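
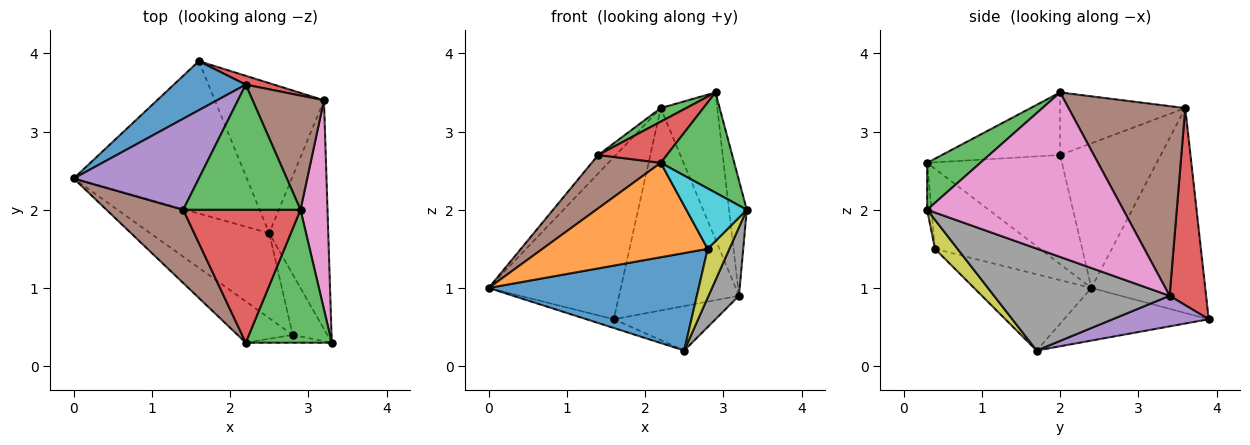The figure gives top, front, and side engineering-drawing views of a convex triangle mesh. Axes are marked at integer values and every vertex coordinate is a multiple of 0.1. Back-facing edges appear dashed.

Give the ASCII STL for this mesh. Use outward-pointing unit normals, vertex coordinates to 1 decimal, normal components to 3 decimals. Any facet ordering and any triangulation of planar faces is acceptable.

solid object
 facet normal -0.636 0.738 0.223
  outer loop
   vertex 2.2 3.6 3.3
   vertex 1.6 3.9 0.6
   vertex 0.0 2.4 1.0
  endloop
 endfacet
 facet normal -0.290 0.055 -0.955
  outer loop
   vertex 2.5 1.7 0.2
   vertex 0.0 2.4 1.0
   vertex 1.6 3.9 0.6
  endloop
 endfacet
 facet normal 0.399 -0.552 0.732
  outer loop
   vertex 2.2 0.3 2.6
   vertex 3.3 0.3 2.0
   vertex 2.9 2.0 3.5
  endloop
 endfacet
 facet normal 0.291 0.956 0.042
  outer loop
   vertex 3.2 3.4 0.9
   vertex 1.6 3.9 0.6
   vertex 2.2 3.6 3.3
  endloop
 endfacet
 facet normal 0.259 0.274 -0.926
  outer loop
   vertex 3.2 3.4 0.9
   vertex 2.5 1.7 0.2
   vertex 1.6 3.9 0.6
  endloop
 endfacet
 facet normal 0.852 0.413 0.321
  outer loop
   vertex 3.2 3.4 0.9
   vertex 2.2 3.6 3.3
   vertex 2.9 2.0 3.5
  endloop
 endfacet
 facet normal 0.983 0.089 0.161
  outer loop
   vertex 3.2 3.4 0.9
   vertex 2.9 2.0 3.5
   vertex 3.3 0.3 2.0
  endloop
 endfacet
 facet normal 0.856 -0.148 -0.496
  outer loop
   vertex 3.2 3.4 0.9
   vertex 3.3 0.3 2.0
   vertex 2.5 1.7 0.2
  endloop
 endfacet
 facet normal 0.547 -0.526 -0.652
  outer loop
   vertex 2.8 0.4 1.5
   vertex 2.5 1.7 0.2
   vertex 3.3 0.3 2.0
  endloop
 endfacet
 facet normal -0.070 -0.989 -0.128
  outer loop
   vertex 2.8 0.4 1.5
   vertex 3.3 0.3 2.0
   vertex 2.2 0.3 2.6
  endloop
 endfacet
 facet normal -0.388 -0.695 -0.605
  outer loop
   vertex 2.8 0.4 1.5
   vertex 0.0 2.4 1.0
   vertex 2.5 1.7 0.2
  endloop
 endfacet
 facet normal -0.503 -0.791 -0.347
  outer loop
   vertex 2.8 0.4 1.5
   vertex 2.2 0.3 2.6
   vertex 0.0 2.4 1.0
  endloop
 endfacet
 facet normal -0.468 -0.095 0.878
  outer loop
   vertex 1.4 2.0 2.7
   vertex 2.9 2.0 3.5
   vertex 2.2 3.6 3.3
  endloop
 endfacet
 facet normal -0.454 -0.264 0.851
  outer loop
   vertex 1.4 2.0 2.7
   vertex 2.2 0.3 2.6
   vertex 2.9 2.0 3.5
  endloop
 endfacet
 facet normal -0.750 0.132 0.648
  outer loop
   vertex 1.4 2.0 2.7
   vertex 2.2 3.6 3.3
   vertex 0.0 2.4 1.0
  endloop
 endfacet
 facet normal -0.755 -0.386 0.531
  outer loop
   vertex 1.4 2.0 2.7
   vertex 0.0 2.4 1.0
   vertex 2.2 0.3 2.6
  endloop
 endfacet
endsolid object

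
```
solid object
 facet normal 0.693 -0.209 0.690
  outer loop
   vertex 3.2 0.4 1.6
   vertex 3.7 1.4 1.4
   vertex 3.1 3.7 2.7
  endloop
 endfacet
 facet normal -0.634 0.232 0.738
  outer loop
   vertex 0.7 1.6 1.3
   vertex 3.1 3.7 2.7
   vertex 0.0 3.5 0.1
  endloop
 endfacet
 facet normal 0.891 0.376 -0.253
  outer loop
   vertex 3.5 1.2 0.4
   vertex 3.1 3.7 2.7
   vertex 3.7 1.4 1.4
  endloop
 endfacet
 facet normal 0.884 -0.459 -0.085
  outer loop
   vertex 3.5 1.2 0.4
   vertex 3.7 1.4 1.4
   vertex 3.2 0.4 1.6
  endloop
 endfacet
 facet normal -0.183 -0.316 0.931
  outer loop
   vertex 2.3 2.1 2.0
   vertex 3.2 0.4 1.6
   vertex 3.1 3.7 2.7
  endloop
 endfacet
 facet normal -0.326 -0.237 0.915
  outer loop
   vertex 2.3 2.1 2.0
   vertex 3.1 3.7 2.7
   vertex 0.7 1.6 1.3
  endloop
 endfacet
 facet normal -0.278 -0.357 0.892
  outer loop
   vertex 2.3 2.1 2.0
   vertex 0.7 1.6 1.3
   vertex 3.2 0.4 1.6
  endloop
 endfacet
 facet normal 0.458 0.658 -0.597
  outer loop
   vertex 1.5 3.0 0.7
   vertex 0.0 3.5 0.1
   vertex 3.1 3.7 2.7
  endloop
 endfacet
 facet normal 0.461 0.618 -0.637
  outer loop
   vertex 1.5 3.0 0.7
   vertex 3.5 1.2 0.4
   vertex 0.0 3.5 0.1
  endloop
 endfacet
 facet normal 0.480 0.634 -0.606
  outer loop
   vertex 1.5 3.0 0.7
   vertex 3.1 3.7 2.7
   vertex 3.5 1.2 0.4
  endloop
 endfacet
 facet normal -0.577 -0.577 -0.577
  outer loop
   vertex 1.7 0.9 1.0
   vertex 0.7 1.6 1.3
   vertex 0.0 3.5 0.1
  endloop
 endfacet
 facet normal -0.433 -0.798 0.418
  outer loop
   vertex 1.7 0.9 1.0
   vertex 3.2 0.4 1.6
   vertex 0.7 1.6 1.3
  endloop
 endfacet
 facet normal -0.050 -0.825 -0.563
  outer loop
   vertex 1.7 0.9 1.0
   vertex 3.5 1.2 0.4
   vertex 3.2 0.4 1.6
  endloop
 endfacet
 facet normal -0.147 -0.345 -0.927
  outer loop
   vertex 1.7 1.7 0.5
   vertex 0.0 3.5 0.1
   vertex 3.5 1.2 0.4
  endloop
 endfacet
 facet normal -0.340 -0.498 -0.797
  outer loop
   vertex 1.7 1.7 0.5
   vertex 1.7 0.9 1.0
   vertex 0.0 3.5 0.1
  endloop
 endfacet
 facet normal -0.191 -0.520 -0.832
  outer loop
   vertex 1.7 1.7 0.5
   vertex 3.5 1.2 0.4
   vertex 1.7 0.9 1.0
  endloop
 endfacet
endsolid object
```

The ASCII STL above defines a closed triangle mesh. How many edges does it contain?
24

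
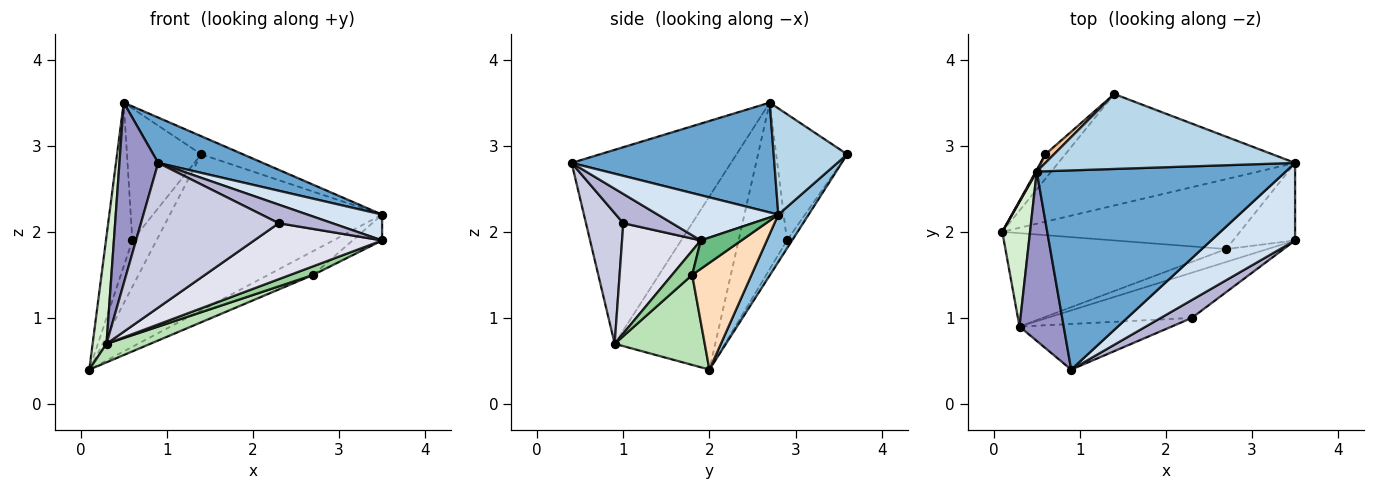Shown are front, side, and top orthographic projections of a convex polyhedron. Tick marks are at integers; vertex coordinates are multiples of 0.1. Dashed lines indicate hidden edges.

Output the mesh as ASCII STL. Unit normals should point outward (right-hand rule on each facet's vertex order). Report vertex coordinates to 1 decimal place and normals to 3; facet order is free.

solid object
 facet normal 0.395 -0.204 0.896
  outer loop
   vertex 0.5 2.7 3.5
   vertex 0.9 0.4 2.8
   vertex 3.5 2.8 2.2
  endloop
 endfacet
 facet normal 0.115 0.808 -0.577
  outer loop
   vertex 1.4 3.6 2.9
   vertex 3.5 2.8 2.2
   vertex 0.1 2.0 0.4
  endloop
 endfacet
 facet normal 0.382 0.217 0.898
  outer loop
   vertex 1.4 3.6 2.9
   vertex 0.5 2.7 3.5
   vertex 3.5 2.8 2.2
  endloop
 endfacet
 facet normal 0.455 -0.282 0.845
  outer loop
   vertex 3.5 1.9 1.9
   vertex 3.5 2.8 2.2
   vertex 0.9 0.4 2.8
  endloop
 endfacet
 facet normal -0.878 0.479 0.005
  outer loop
   vertex 0.6 2.9 1.9
   vertex 0.1 2.0 0.4
   vertex 0.5 2.7 3.5
  endloop
 endfacet
 facet normal -0.186 0.869 -0.459
  outer loop
   vertex 0.6 2.9 1.9
   vertex 1.4 3.6 2.9
   vertex 0.1 2.0 0.4
  endloop
 endfacet
 facet normal -0.690 0.722 0.047
  outer loop
   vertex 0.6 2.9 1.9
   vertex 0.5 2.7 3.5
   vertex 1.4 3.6 2.9
  endloop
 endfacet
 facet normal 0.391 0.297 -0.871
  outer loop
   vertex 2.7 1.8 1.5
   vertex 0.1 2.0 0.4
   vertex 3.5 2.8 2.2
  endloop
 endfacet
 facet normal 0.399 0.290 -0.870
  outer loop
   vertex 2.7 1.8 1.5
   vertex 3.5 2.8 2.2
   vertex 3.5 1.9 1.9
  endloop
 endfacet
 facet normal 0.437 -0.499 -0.749
  outer loop
   vertex 0.3 0.9 0.7
   vertex 2.7 1.8 1.5
   vertex 3.5 1.9 1.9
  endloop
 endfacet
 facet normal 0.371 -0.181 -0.911
  outer loop
   vertex 0.3 0.9 0.7
   vertex 0.1 2.0 0.4
   vertex 2.7 1.8 1.5
  endloop
 endfacet
 facet normal -0.978 -0.135 0.157
  outer loop
   vertex 0.3 0.9 0.7
   vertex 0.5 2.7 3.5
   vertex 0.1 2.0 0.4
  endloop
 endfacet
 facet normal -0.949 -0.231 0.216
  outer loop
   vertex 0.3 0.9 0.7
   vertex 0.9 0.4 2.8
   vertex 0.5 2.7 3.5
  endloop
 endfacet
 facet normal 0.548 -0.602 0.581
  outer loop
   vertex 2.3 1.0 2.1
   vertex 3.5 1.9 1.9
   vertex 0.9 0.4 2.8
  endloop
 endfacet
 facet normal 0.250 -0.923 -0.291
  outer loop
   vertex 2.3 1.0 2.1
   vertex 0.9 0.4 2.8
   vertex 0.3 0.9 0.7
  endloop
 endfacet
 facet normal 0.432 -0.702 -0.567
  outer loop
   vertex 2.3 1.0 2.1
   vertex 0.3 0.9 0.7
   vertex 3.5 1.9 1.9
  endloop
 endfacet
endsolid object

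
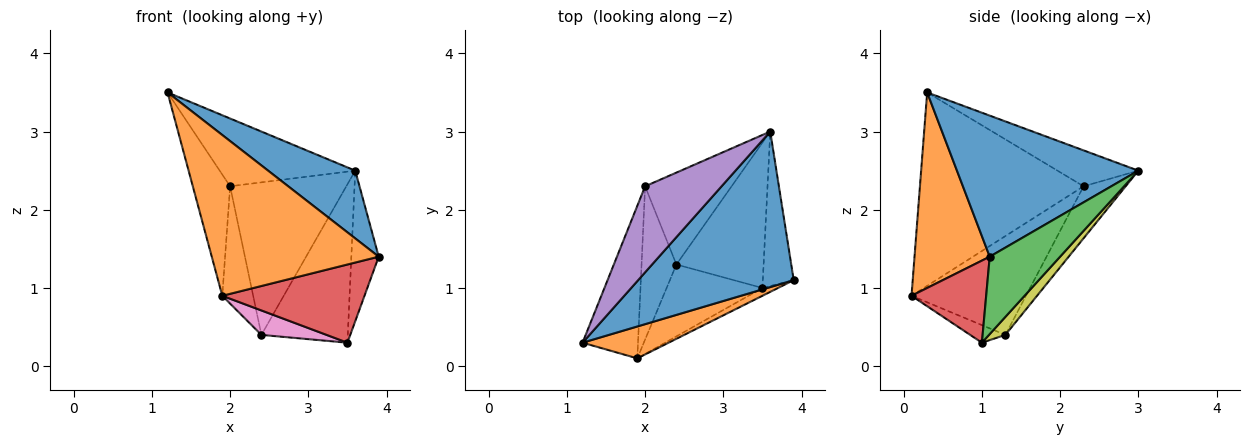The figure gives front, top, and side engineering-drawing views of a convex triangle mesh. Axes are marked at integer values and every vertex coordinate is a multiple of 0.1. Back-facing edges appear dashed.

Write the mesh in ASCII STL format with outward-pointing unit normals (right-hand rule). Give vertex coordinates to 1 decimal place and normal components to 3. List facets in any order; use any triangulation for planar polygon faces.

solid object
 facet normal 0.639 -0.307 0.705
  outer loop
   vertex 3.6 3.0 2.5
   vertex 1.2 0.3 3.5
   vertex 3.9 1.1 1.4
  endloop
 endfacet
 facet normal 0.404 -0.897 0.178
  outer loop
   vertex 1.9 0.1 0.9
   vertex 3.9 1.1 1.4
   vertex 1.2 0.3 3.5
  endloop
 endfacet
 facet normal 0.874 0.340 -0.349
  outer loop
   vertex 3.5 1.0 0.3
   vertex 3.6 3.0 2.5
   vertex 3.9 1.1 1.4
  endloop
 endfacet
 facet normal 0.463 -0.882 -0.088
  outer loop
   vertex 3.5 1.0 0.3
   vertex 3.9 1.1 1.4
   vertex 1.9 0.1 0.9
  endloop
 endfacet
 facet normal -0.346 0.581 0.737
  outer loop
   vertex 2.0 2.3 2.3
   vertex 1.2 0.3 3.5
   vertex 3.6 3.0 2.5
  endloop
 endfacet
 facet normal -0.939 0.214 -0.269
  outer loop
   vertex 2.0 2.3 2.3
   vertex 1.9 0.1 0.9
   vertex 1.2 0.3 3.5
  endloop
 endfacet
 facet normal -0.171 -0.317 -0.933
  outer loop
   vertex 2.4 1.3 0.4
   vertex 3.5 1.0 0.3
   vertex 1.9 0.1 0.9
  endloop
 endfacet
 facet normal -0.914 0.247 -0.322
  outer loop
   vertex 2.4 1.3 0.4
   vertex 1.9 0.1 0.9
   vertex 2.0 2.3 2.3
  endloop
 endfacet
 facet normal 0.138 0.730 -0.670
  outer loop
   vertex 2.4 1.3 0.4
   vertex 3.6 3.0 2.5
   vertex 3.5 1.0 0.3
  endloop
 endfacet
 facet normal -0.296 0.818 -0.493
  outer loop
   vertex 2.4 1.3 0.4
   vertex 2.0 2.3 2.3
   vertex 3.6 3.0 2.5
  endloop
 endfacet
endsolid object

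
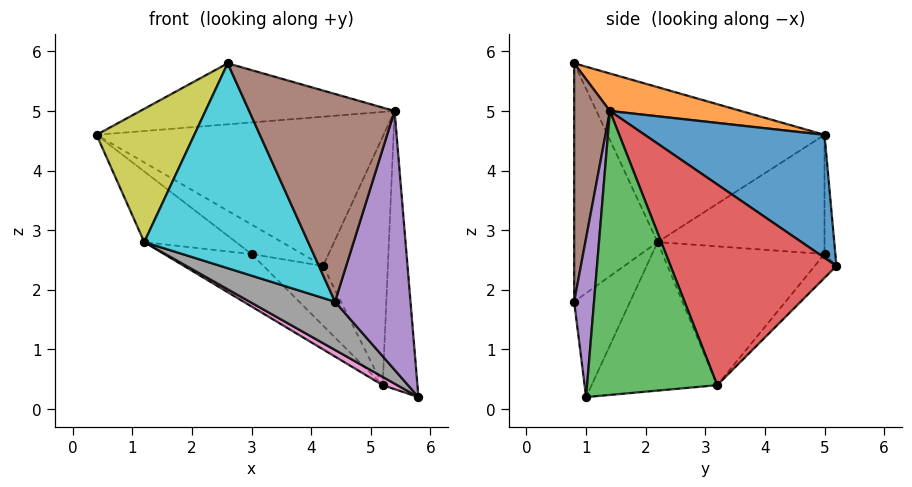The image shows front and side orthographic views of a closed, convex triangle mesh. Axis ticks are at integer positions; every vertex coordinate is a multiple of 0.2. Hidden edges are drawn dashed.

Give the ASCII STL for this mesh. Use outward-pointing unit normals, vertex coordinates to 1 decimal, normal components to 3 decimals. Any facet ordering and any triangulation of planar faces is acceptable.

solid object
 facet normal 0.376 0.601 0.705
  outer loop
   vertex 5.4 1.4 5.0
   vertex 4.2 5.2 2.4
   vertex 0.4 5.0 4.6
  endloop
 endfacet
 facet normal 0.185 0.358 0.915
  outer loop
   vertex 5.4 1.4 5.0
   vertex 0.4 5.0 4.6
   vertex 2.6 0.8 5.8
  endloop
 endfacet
 facet normal 0.964 0.258 0.059
  outer loop
   vertex 5.2 3.2 0.4
   vertex 5.4 1.4 5.0
   vertex 5.8 1.0 0.2
  endloop
 endfacet
 facet normal 0.927 0.362 0.101
  outer loop
   vertex 5.2 3.2 0.4
   vertex 4.2 5.2 2.4
   vertex 5.4 1.4 5.0
  endloop
 endfacet
 facet normal 0.253 -0.962 0.101
  outer loop
   vertex 4.4 0.8 1.8
   vertex 5.8 1.0 0.2
   vertex 5.4 1.4 5.0
  endloop
 endfacet
 facet normal 0.237 -0.966 0.107
  outer loop
   vertex 4.4 0.8 1.8
   vertex 5.4 1.4 5.0
   vertex 2.6 0.8 5.8
  endloop
 endfacet
 facet normal -0.503 -0.059 -0.862
  outer loop
   vertex 1.2 2.2 2.8
   vertex 5.2 3.2 0.4
   vertex 5.8 1.0 0.2
  endloop
 endfacet
 facet normal -0.474 -0.722 -0.505
  outer loop
   vertex 1.2 2.2 2.8
   vertex 5.8 1.0 0.2
   vertex 4.4 0.8 1.8
  endloop
 endfacet
 facet normal -0.888 -0.400 0.228
  outer loop
   vertex 1.2 2.2 2.8
   vertex 2.6 0.8 5.8
   vertex 0.4 5.0 4.6
  endloop
 endfacet
 facet normal -0.445 -0.873 -0.200
  outer loop
   vertex 1.2 2.2 2.8
   vertex 4.4 0.8 1.8
   vertex 2.6 0.8 5.8
  endloop
 endfacet
 facet normal -0.201 0.944 -0.261
  outer loop
   vertex 3.0 5.0 2.6
   vertex 0.4 5.0 4.6
   vertex 4.2 5.2 2.4
  endloop
 endfacet
 facet normal -0.229 0.629 -0.743
  outer loop
   vertex 3.0 5.0 2.6
   vertex 4.2 5.2 2.4
   vertex 5.2 3.2 0.4
  endloop
 endfacet
 facet normal -0.578 0.318 -0.751
  outer loop
   vertex 3.0 5.0 2.6
   vertex 1.2 2.2 2.8
   vertex 0.4 5.0 4.6
  endloop
 endfacet
 facet normal -0.545 0.294 -0.785
  outer loop
   vertex 3.0 5.0 2.6
   vertex 5.2 3.2 0.4
   vertex 1.2 2.2 2.8
  endloop
 endfacet
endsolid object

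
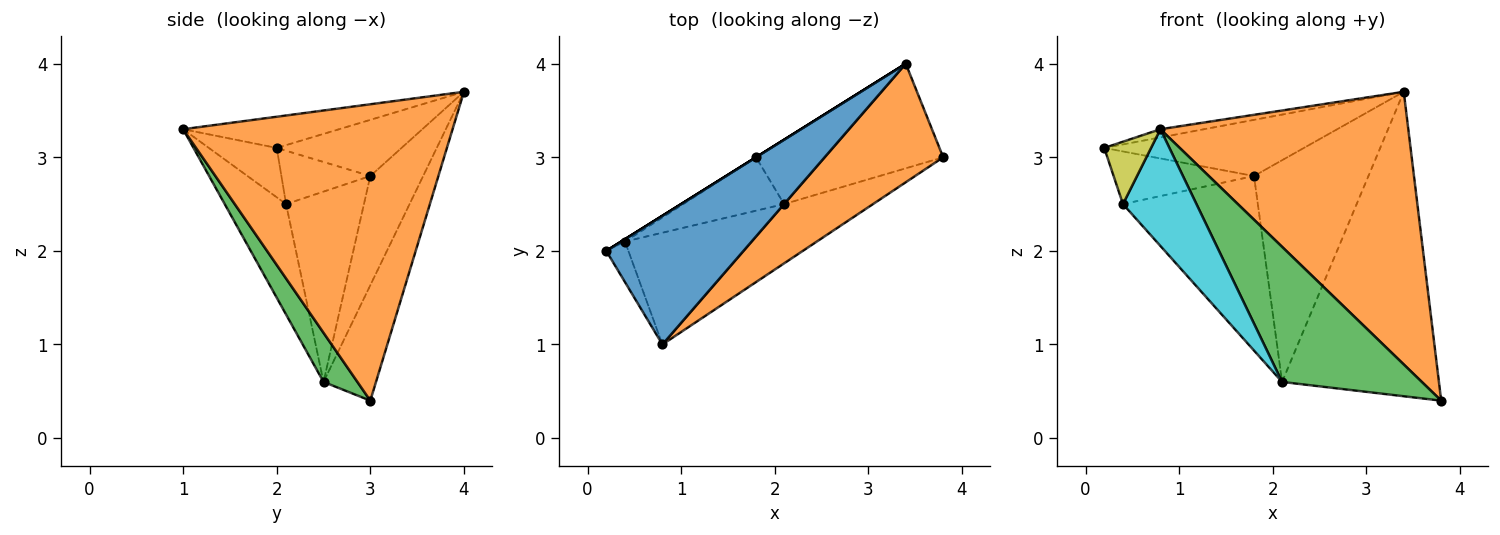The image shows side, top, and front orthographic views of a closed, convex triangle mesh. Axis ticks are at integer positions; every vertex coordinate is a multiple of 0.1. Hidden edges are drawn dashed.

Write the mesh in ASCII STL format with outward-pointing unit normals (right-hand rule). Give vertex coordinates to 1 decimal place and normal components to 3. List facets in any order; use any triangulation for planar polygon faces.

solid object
 facet normal -0.221 0.062 0.973
  outer loop
   vertex 3.4 4.0 3.7
   vertex 0.2 2.0 3.1
   vertex 0.8 1.0 3.3
  endloop
 endfacet
 facet normal 0.706 -0.649 0.282
  outer loop
   vertex 3.4 4.0 3.7
   vertex 0.8 1.0 3.3
   vertex 3.8 3.0 0.4
  endloop
 endfacet
 facet normal 0.217 -0.894 -0.392
  outer loop
   vertex 2.1 2.5 0.6
   vertex 3.8 3.0 0.4
   vertex 0.8 1.0 3.3
  endloop
 endfacet
 facet normal -0.302 0.902 -0.310
  outer loop
   vertex 2.1 2.5 0.6
   vertex 3.4 4.0 3.7
   vertex 3.8 3.0 0.4
  endloop
 endfacet
 facet normal -0.530 0.848 0.000
  outer loop
   vertex 1.8 3.0 2.8
   vertex 0.2 2.0 3.1
   vertex 3.4 4.0 3.7
  endloop
 endfacet
 facet normal -0.405 0.878 -0.255
  outer loop
   vertex 1.8 3.0 2.8
   vertex 3.4 4.0 3.7
   vertex 2.1 2.5 0.6
  endloop
 endfacet
 facet normal -0.535 0.844 -0.038
  outer loop
   vertex 0.4 2.1 2.5
   vertex 0.2 2.0 3.1
   vertex 1.8 3.0 2.8
  endloop
 endfacet
 facet normal -0.483 0.837 -0.256
  outer loop
   vertex 0.4 2.1 2.5
   vertex 1.8 3.0 2.8
   vertex 2.1 2.5 0.6
  endloop
 endfacet
 facet normal -0.772 -0.533 -0.346
  outer loop
   vertex 0.4 2.1 2.5
   vertex 0.8 1.0 3.3
   vertex 0.2 2.0 3.1
  endloop
 endfacet
 facet normal -0.516 -0.619 -0.592
  outer loop
   vertex 0.4 2.1 2.5
   vertex 2.1 2.5 0.6
   vertex 0.8 1.0 3.3
  endloop
 endfacet
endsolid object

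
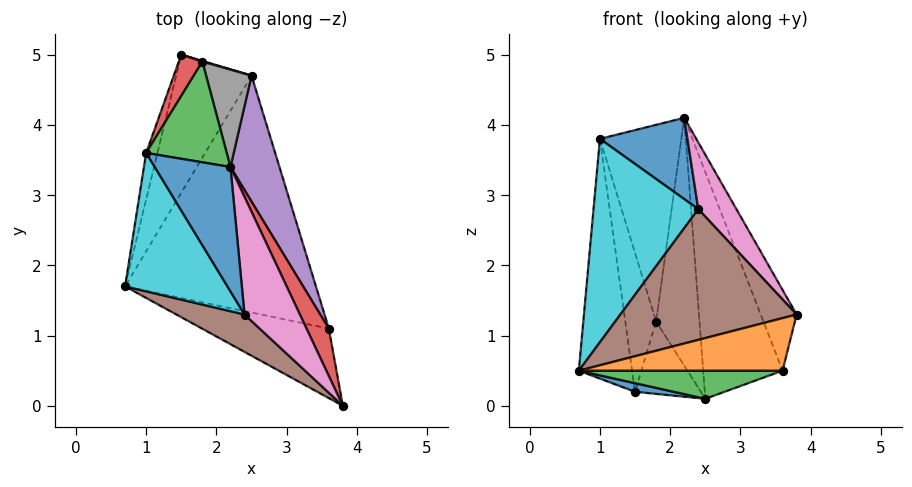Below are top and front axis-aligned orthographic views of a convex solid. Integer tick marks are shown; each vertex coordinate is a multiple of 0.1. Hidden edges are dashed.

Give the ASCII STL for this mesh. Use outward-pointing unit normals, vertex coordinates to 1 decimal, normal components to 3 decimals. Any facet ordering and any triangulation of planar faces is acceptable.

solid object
 facet normal -0.118 -0.062 -0.991
  outer loop
   vertex 1.5 5.0 0.2
   vertex 2.5 4.7 0.1
   vertex 0.7 1.7 0.5
  endloop
 endfacet
 facet normal -0.124 -0.598 -0.792
  outer loop
   vertex 3.6 1.1 0.5
   vertex 3.8 0.0 1.3
   vertex 0.7 1.7 0.5
  endloop
 endfacet
 facet normal -0.024 -0.118 -0.993
  outer loop
   vertex 3.6 1.1 0.5
   vertex 0.7 1.7 0.5
   vertex 2.5 4.7 0.1
  endloop
 endfacet
 facet normal 0.939 0.298 0.175
  outer loop
   vertex 3.6 1.1 0.5
   vertex 2.2 3.4 4.1
   vertex 3.8 0.0 1.3
  endloop
 endfacet
 facet normal 0.937 0.305 0.169
  outer loop
   vertex 3.6 1.1 0.5
   vertex 2.5 4.7 0.1
   vertex 2.2 3.4 4.1
  endloop
 endfacet
 facet normal -0.513 -0.825 0.236
  outer loop
   vertex 2.4 1.3 2.8
   vertex 0.7 1.7 0.5
   vertex 3.8 0.0 1.3
  endloop
 endfacet
 facet normal 0.428 -0.446 0.786
  outer loop
   vertex 2.4 1.3 2.8
   vertex 3.8 0.0 1.3
   vertex 2.2 3.4 4.1
  endloop
 endfacet
 facet normal 0.643 0.713 0.280
  outer loop
   vertex 1.8 4.9 1.2
   vertex 2.2 3.4 4.1
   vertex 2.5 4.7 0.1
  endloop
 endfacet
 facet normal 0.288 0.958 0.009
  outer loop
   vertex 1.8 4.9 1.2
   vertex 2.5 4.7 0.1
   vertex 1.5 5.0 0.2
  endloop
 endfacet
 facet normal -0.691 -0.597 0.407
  outer loop
   vertex 1.0 3.6 3.8
   vertex 0.7 1.7 0.5
   vertex 2.4 1.3 2.8
  endloop
 endfacet
 facet normal -0.288 -0.524 0.802
  outer loop
   vertex 1.0 3.6 3.8
   vertex 2.4 1.3 2.8
   vertex 2.2 3.4 4.1
  endloop
 endfacet
 facet normal -0.972 0.232 -0.045
  outer loop
   vertex 1.0 3.6 3.8
   vertex 1.5 5.0 0.2
   vertex 0.7 1.7 0.5
  endloop
 endfacet
 facet normal 0.034 0.890 0.455
  outer loop
   vertex 1.0 3.6 3.8
   vertex 2.2 3.4 4.1
   vertex 1.8 4.9 1.2
  endloop
 endfacet
 facet normal -0.534 0.811 0.241
  outer loop
   vertex 1.0 3.6 3.8
   vertex 1.8 4.9 1.2
   vertex 1.5 5.0 0.2
  endloop
 endfacet
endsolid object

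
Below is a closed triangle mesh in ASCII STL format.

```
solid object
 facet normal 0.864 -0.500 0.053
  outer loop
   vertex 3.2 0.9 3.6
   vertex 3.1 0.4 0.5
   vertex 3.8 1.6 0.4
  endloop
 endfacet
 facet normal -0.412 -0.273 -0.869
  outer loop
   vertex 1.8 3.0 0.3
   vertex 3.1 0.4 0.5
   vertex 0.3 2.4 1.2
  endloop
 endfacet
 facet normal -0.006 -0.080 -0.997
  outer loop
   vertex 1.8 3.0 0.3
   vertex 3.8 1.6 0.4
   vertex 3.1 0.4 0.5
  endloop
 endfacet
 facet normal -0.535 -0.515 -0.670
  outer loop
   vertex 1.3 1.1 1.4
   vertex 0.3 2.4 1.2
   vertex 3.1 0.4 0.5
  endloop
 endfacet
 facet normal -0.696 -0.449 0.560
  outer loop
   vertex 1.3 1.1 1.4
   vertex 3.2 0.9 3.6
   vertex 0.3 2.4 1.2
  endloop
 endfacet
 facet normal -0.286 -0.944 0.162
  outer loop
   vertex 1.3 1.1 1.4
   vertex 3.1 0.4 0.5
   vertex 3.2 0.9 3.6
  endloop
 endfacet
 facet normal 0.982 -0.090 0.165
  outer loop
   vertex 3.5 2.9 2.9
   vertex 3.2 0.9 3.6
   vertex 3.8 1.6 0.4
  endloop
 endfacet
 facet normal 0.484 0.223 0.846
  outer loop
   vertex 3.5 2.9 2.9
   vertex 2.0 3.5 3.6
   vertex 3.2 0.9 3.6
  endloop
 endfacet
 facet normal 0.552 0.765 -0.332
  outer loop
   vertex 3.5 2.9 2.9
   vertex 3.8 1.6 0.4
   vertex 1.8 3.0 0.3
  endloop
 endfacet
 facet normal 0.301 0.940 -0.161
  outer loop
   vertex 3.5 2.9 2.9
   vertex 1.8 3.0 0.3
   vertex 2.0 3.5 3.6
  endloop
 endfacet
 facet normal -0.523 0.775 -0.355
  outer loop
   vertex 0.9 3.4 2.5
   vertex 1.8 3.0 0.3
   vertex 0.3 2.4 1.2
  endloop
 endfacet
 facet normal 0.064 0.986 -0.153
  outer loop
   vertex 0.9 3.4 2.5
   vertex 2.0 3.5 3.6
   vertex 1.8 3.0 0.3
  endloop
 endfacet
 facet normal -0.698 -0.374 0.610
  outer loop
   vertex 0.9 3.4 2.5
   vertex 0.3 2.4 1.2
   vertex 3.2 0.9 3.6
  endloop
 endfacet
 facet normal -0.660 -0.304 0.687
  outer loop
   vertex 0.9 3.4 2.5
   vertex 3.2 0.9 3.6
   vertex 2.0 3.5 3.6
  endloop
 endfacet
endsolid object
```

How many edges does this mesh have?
21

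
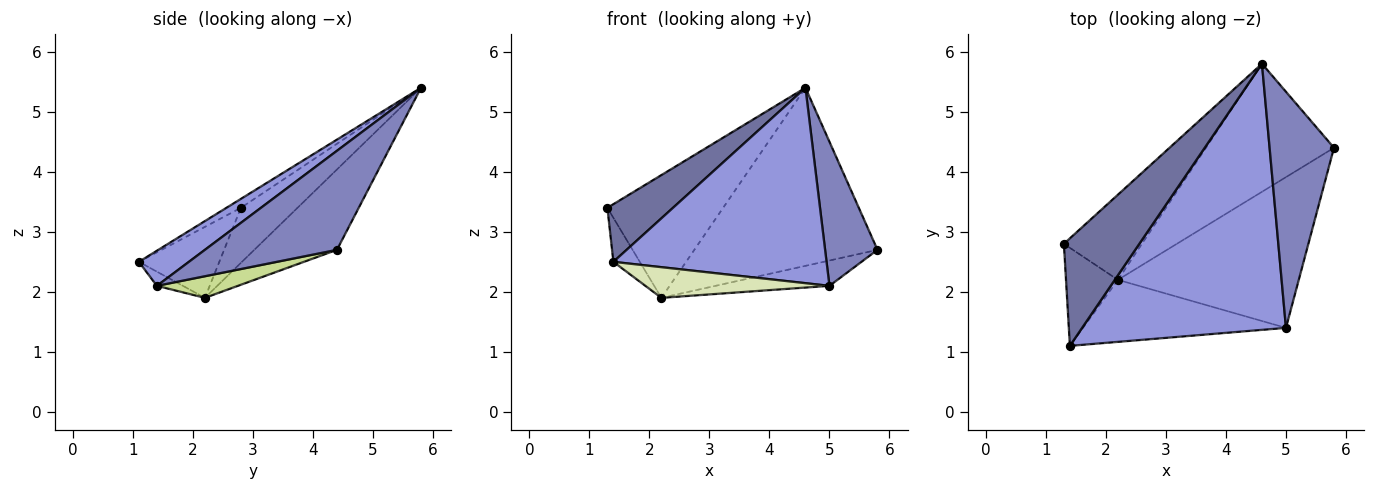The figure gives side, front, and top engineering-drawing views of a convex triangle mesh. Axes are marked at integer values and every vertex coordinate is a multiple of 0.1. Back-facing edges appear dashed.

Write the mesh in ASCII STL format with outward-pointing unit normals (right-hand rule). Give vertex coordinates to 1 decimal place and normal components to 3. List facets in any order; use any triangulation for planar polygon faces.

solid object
 facet normal -0.104 -0.470 0.876
  outer loop
   vertex 1.4 1.1 2.5
   vertex 4.6 5.8 5.4
   vertex 1.3 2.8 3.4
  endloop
 endfacet
 facet normal 0.796 -0.316 0.517
  outer loop
   vertex 5.0 1.4 2.1
   vertex 5.8 4.4 2.7
   vertex 4.6 5.8 5.4
  endloop
 endfacet
 facet normal 0.138 -0.586 0.798
  outer loop
   vertex 5.0 1.4 2.1
   vertex 4.6 5.8 5.4
   vertex 1.4 1.1 2.5
  endloop
 endfacet
 facet normal -0.373 0.763 -0.529
  outer loop
   vertex 2.2 2.2 1.9
   vertex 1.3 2.8 3.4
   vertex 4.6 5.8 5.4
  endloop
 endfacet
 facet normal -0.344 0.762 -0.548
  outer loop
   vertex 2.2 2.2 1.9
   vertex 4.6 5.8 5.4
   vertex 5.8 4.4 2.7
  endloop
 endfacet
 facet normal -0.780 0.256 -0.571
  outer loop
   vertex 2.2 2.2 1.9
   vertex 1.4 1.1 2.5
   vertex 1.3 2.8 3.4
  endloop
 endfacet
 facet normal 0.117 0.165 -0.979
  outer loop
   vertex 2.2 2.2 1.9
   vertex 5.8 4.4 2.7
   vertex 5.0 1.4 2.1
  endloop
 endfacet
 facet normal -0.063 -0.442 -0.895
  outer loop
   vertex 2.2 2.2 1.9
   vertex 5.0 1.4 2.1
   vertex 1.4 1.1 2.5
  endloop
 endfacet
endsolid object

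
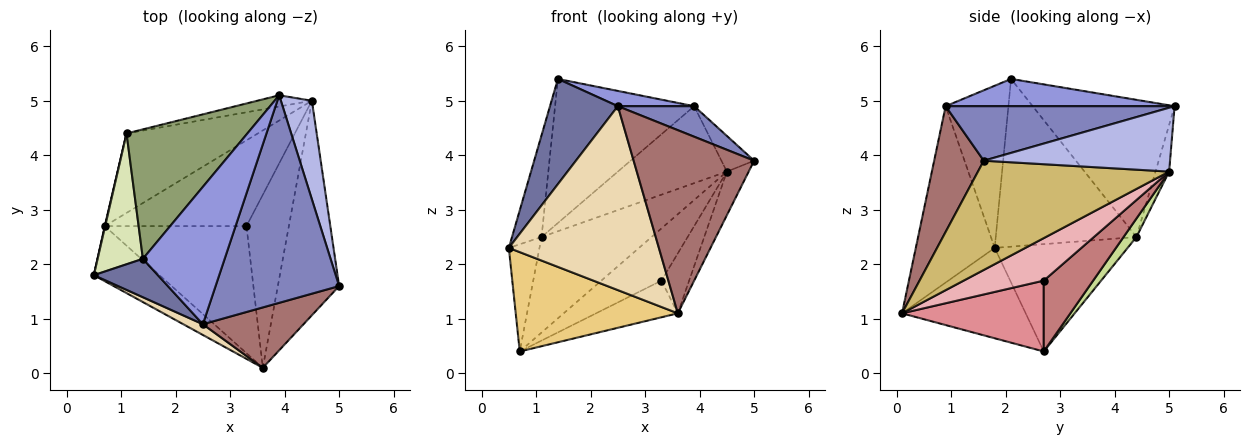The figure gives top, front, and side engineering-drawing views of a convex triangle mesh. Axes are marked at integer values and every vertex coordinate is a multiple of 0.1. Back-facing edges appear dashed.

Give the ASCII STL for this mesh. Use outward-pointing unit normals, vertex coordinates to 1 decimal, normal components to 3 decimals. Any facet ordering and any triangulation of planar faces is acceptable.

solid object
 facet normal -0.656 -0.709 0.259
  outer loop
   vertex 2.5 0.9 4.9
   vertex 1.4 2.1 5.4
   vertex 0.5 1.8 2.3
  endloop
 endfacet
 facet normal 0.400 -0.133 0.907
  outer loop
   vertex 2.5 0.9 4.9
   vertex 5.0 1.6 3.9
   vertex 3.9 5.1 4.9
  endloop
 endfacet
 facet normal 0.314 -0.105 0.943
  outer loop
   vertex 2.5 0.9 4.9
   vertex 3.9 5.1 4.9
   vertex 1.4 2.1 5.4
  endloop
 endfacet
 facet normal 0.889 0.156 0.431
  outer loop
   vertex 4.5 5.0 3.7
   vertex 3.9 5.1 4.9
   vertex 5.0 1.6 3.9
  endloop
 endfacet
 facet normal -0.605 0.593 0.532
  outer loop
   vertex 1.1 4.4 2.5
   vertex 1.4 2.1 5.4
   vertex 3.9 5.1 4.9
  endloop
 endfacet
 facet normal -0.123 0.982 -0.143
  outer loop
   vertex 1.1 4.4 2.5
   vertex 3.9 5.1 4.9
   vertex 4.5 5.0 3.7
  endloop
 endfacet
 facet normal 0.090 0.766 -0.637
  outer loop
   vertex 1.1 4.4 2.5
   vertex 4.5 5.0 3.7
   vertex 0.7 2.7 0.4
  endloop
 endfacet
 facet normal -0.946 0.199 0.255
  outer loop
   vertex 1.1 4.4 2.5
   vertex 0.5 1.8 2.3
   vertex 1.4 2.1 5.4
  endloop
 endfacet
 facet normal -0.974 0.225 0.004
  outer loop
   vertex 1.1 4.4 2.5
   vertex 0.7 2.7 0.4
   vertex 0.5 1.8 2.3
  endloop
 endfacet
 facet normal 0.868 0.099 -0.487
  outer loop
   vertex 3.6 0.1 1.1
   vertex 4.5 5.0 3.7
   vertex 5.0 1.6 3.9
  endloop
 endfacet
 facet normal -0.555 -0.728 -0.403
  outer loop
   vertex 3.6 0.1 1.1
   vertex 0.5 1.8 2.3
   vertex 0.7 2.7 0.4
  endloop
 endfacet
 facet normal -0.465 -0.884 0.052
  outer loop
   vertex 3.6 0.1 1.1
   vertex 2.5 0.9 4.9
   vertex 0.5 1.8 2.3
  endloop
 endfacet
 facet normal 0.364 -0.884 0.292
  outer loop
   vertex 3.6 0.1 1.1
   vertex 5.0 1.6 3.9
   vertex 2.5 0.9 4.9
  endloop
 endfacet
 facet normal 0.393 0.478 -0.786
  outer loop
   vertex 3.3 2.7 1.7
   vertex 0.7 2.7 0.4
   vertex 4.5 5.0 3.7
  endloop
 endfacet
 facet normal 0.433 0.250 -0.866
  outer loop
   vertex 3.3 2.7 1.7
   vertex 3.6 0.1 1.1
   vertex 0.7 2.7 0.4
  endloop
 endfacet
 facet normal 0.688 0.238 -0.686
  outer loop
   vertex 3.3 2.7 1.7
   vertex 4.5 5.0 3.7
   vertex 3.6 0.1 1.1
  endloop
 endfacet
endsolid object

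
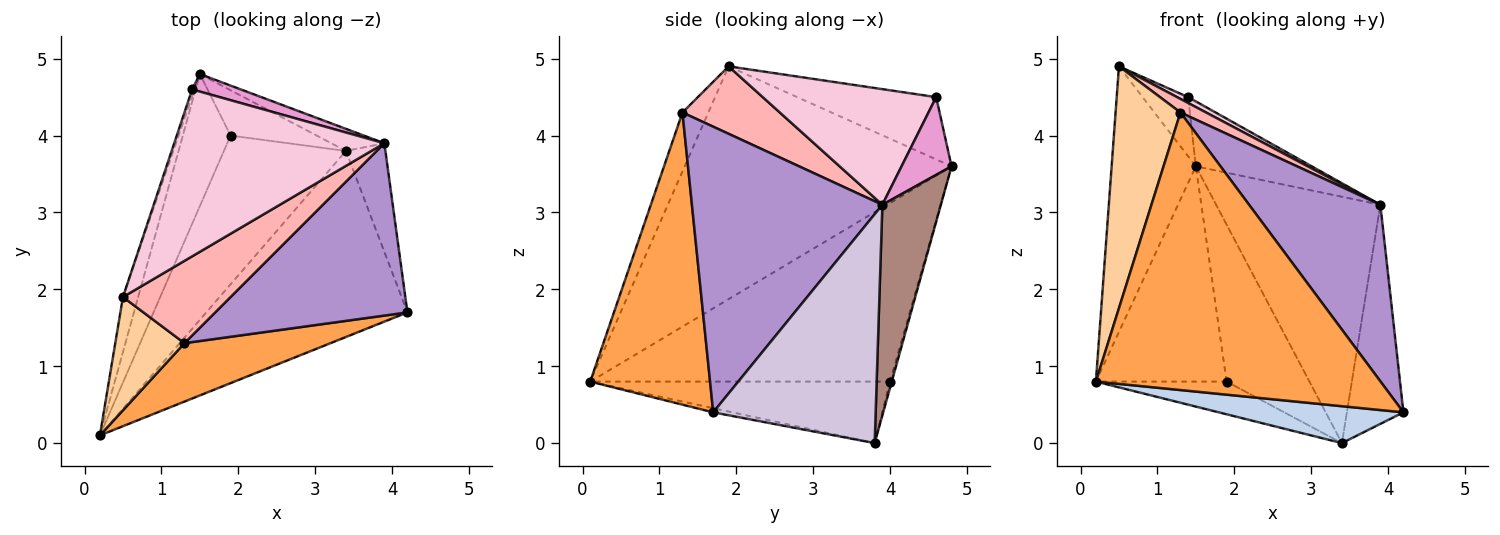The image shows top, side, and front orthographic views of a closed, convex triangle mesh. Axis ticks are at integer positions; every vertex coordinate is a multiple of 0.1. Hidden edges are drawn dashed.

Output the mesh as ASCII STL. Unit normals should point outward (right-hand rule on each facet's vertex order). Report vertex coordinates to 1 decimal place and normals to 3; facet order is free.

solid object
 facet normal -0.952 0.300 -0.062
  outer loop
   vertex 0.5 1.9 4.9
   vertex 1.5 4.8 3.6
   vertex 0.2 0.1 0.8
  endloop
 endfacet
 facet normal -0.020 -0.195 -0.981
  outer loop
   vertex 3.4 3.8 0.0
   vertex 4.2 1.7 0.4
   vertex 0.2 0.1 0.8
  endloop
 endfacet
 facet normal 0.381 -0.905 0.190
  outer loop
   vertex 1.3 1.3 4.3
   vertex 0.2 0.1 0.8
   vertex 4.2 1.7 0.4
  endloop
 endfacet
 facet normal -0.340 -0.852 0.399
  outer loop
   vertex 1.3 1.3 4.3
   vertex 0.5 1.9 4.9
   vertex 0.2 0.1 0.8
  endloop
 endfacet
 facet normal -0.890 0.388 -0.238
  outer loop
   vertex 1.9 4.0 0.8
   vertex 0.2 0.1 0.8
   vertex 1.5 4.8 3.6
  endloop
 endfacet
 facet normal -0.442 0.193 -0.876
  outer loop
   vertex 1.9 4.0 0.8
   vertex 3.4 3.8 0.0
   vertex 0.2 0.1 0.8
  endloop
 endfacet
 facet normal -0.020 0.961 -0.277
  outer loop
   vertex 1.9 4.0 0.8
   vertex 1.5 4.8 3.6
   vertex 3.4 3.8 0.0
  endloop
 endfacet
 facet normal 0.526 -0.138 0.839
  outer loop
   vertex 3.9 3.9 3.1
   vertex 0.5 1.9 4.9
   vertex 1.3 1.3 4.3
  endloop
 endfacet
 facet normal 0.720 -0.497 0.485
  outer loop
   vertex 3.9 3.9 3.1
   vertex 1.3 1.3 4.3
   vertex 4.2 1.7 0.4
  endloop
 endfacet
 facet normal 0.932 0.324 -0.161
  outer loop
   vertex 3.9 3.9 3.1
   vertex 4.2 1.7 0.4
   vertex 3.4 3.8 0.0
  endloop
 endfacet
 facet normal 0.334 0.939 -0.084
  outer loop
   vertex 3.9 3.9 3.1
   vertex 3.4 3.8 0.0
   vertex 1.5 4.8 3.6
  endloop
 endfacet
 facet normal -0.950 0.311 -0.036
  outer loop
   vertex 1.4 4.6 4.5
   vertex 1.5 4.8 3.6
   vertex 0.5 1.9 4.9
  endloop
 endfacet
 facet normal 0.384 0.891 0.241
  outer loop
   vertex 1.4 4.6 4.5
   vertex 3.9 3.9 3.1
   vertex 1.5 4.8 3.6
  endloop
 endfacet
 facet normal 0.482 -0.031 0.876
  outer loop
   vertex 1.4 4.6 4.5
   vertex 0.5 1.9 4.9
   vertex 3.9 3.9 3.1
  endloop
 endfacet
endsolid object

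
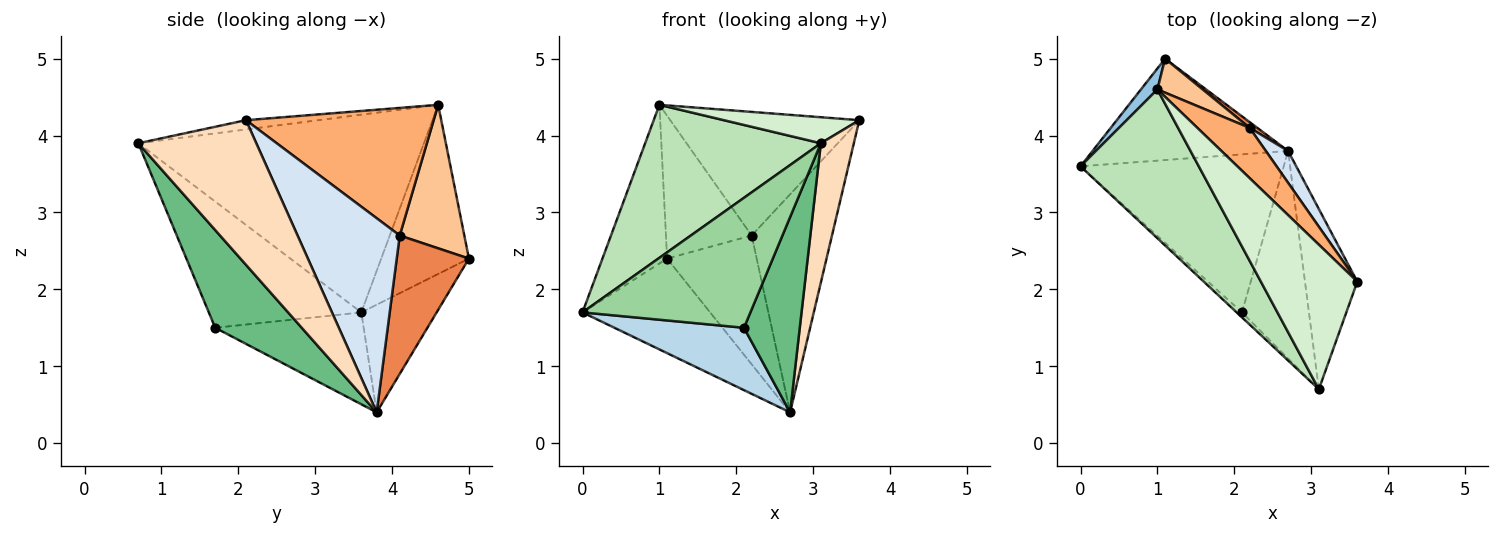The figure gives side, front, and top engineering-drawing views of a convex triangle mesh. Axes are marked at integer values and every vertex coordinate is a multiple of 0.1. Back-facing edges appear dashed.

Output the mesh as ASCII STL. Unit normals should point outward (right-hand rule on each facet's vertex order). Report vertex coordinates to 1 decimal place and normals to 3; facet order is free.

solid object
 facet normal -0.374 0.633 -0.678
  outer loop
   vertex 2.7 3.8 0.4
   vertex 0.0 3.6 1.7
   vertex 1.1 5.0 2.4
  endloop
 endfacet
 facet normal -0.803 0.591 0.078
  outer loop
   vertex 1.0 4.6 4.4
   vertex 1.1 5.0 2.4
   vertex 0.0 3.6 1.7
  endloop
 endfacet
 facet normal -0.388 -0.338 -0.857
  outer loop
   vertex 2.1 1.7 1.5
   vertex 0.0 3.6 1.7
   vertex 2.7 3.8 0.4
  endloop
 endfacet
 facet normal 0.783 0.616 0.090
  outer loop
   vertex 2.2 4.1 2.7
   vertex 3.6 2.1 4.2
   vertex 2.7 3.8 0.4
  endloop
 endfacet
 facet normal 0.627 0.778 0.035
  outer loop
   vertex 2.2 4.1 2.7
   vertex 2.7 3.8 0.4
   vertex 1.1 5.0 2.4
  endloop
 endfacet
 facet normal 0.677 0.682 0.277
  outer loop
   vertex 2.2 4.1 2.7
   vertex 1.0 4.6 4.4
   vertex 3.6 2.1 4.2
  endloop
 endfacet
 facet normal 0.591 0.785 0.186
  outer loop
   vertex 2.2 4.1 2.7
   vertex 1.1 5.0 2.4
   vertex 1.0 4.6 4.4
  endloop
 endfacet
 facet normal 0.909 -0.254 -0.329
  outer loop
   vertex 3.1 0.7 3.9
   vertex 2.7 3.8 0.4
   vertex 3.6 2.1 4.2
  endloop
 endfacet
 facet normal 0.728 -0.470 -0.499
  outer loop
   vertex 3.1 0.7 3.9
   vertex 2.1 1.7 1.5
   vertex 2.7 3.8 0.4
  endloop
 endfacet
 facet normal -0.672 -0.740 -0.028
  outer loop
   vertex 3.1 0.7 3.9
   vertex 0.0 3.6 1.7
   vertex 2.1 1.7 1.5
  endloop
 endfacet
 facet normal -0.759 -0.467 0.454
  outer loop
   vertex 3.1 0.7 3.9
   vertex 1.0 4.6 4.4
   vertex 0.0 3.6 1.7
  endloop
 endfacet
 facet normal -0.094 -0.176 0.980
  outer loop
   vertex 3.1 0.7 3.9
   vertex 3.6 2.1 4.2
   vertex 1.0 4.6 4.4
  endloop
 endfacet
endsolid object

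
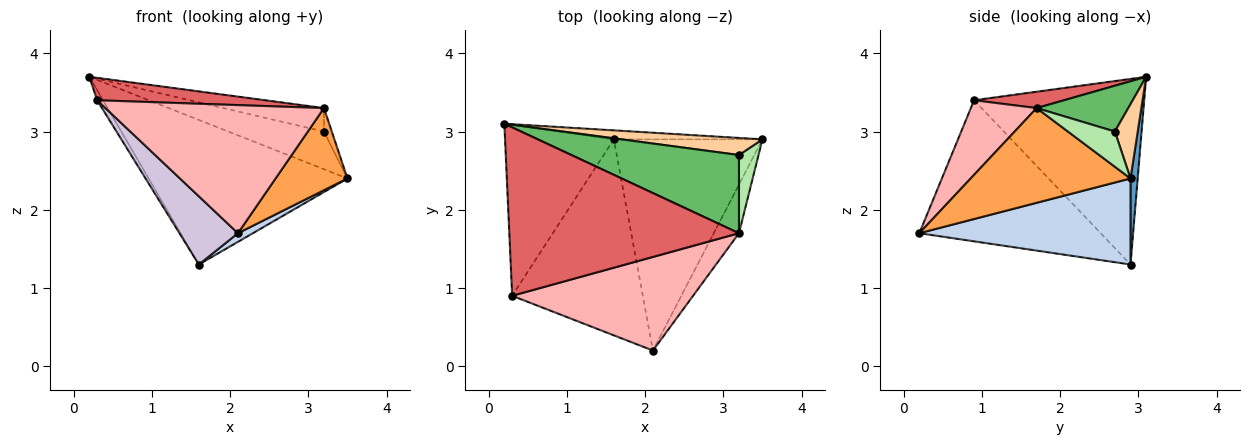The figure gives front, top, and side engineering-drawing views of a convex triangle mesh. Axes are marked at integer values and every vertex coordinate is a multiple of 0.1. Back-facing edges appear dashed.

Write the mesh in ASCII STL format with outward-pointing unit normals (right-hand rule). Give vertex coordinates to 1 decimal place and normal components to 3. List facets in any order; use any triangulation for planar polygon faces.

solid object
 facet normal 0.036 0.997 -0.062
  outer loop
   vertex 1.6 2.9 1.3
   vertex 0.2 3.1 3.7
   vertex 3.5 2.9 2.4
  endloop
 endfacet
 facet normal 0.501 -0.035 -0.865
  outer loop
   vertex 1.6 2.9 1.3
   vertex 3.5 2.9 2.4
   vertex 2.1 0.2 1.7
  endloop
 endfacet
 facet normal 0.886 -0.398 -0.236
  outer loop
   vertex 3.2 1.7 3.3
   vertex 2.1 0.2 1.7
   vertex 3.5 2.9 2.4
  endloop
 endfacet
 facet normal 0.213 0.890 0.403
  outer loop
   vertex 3.2 2.7 3.0
   vertex 3.5 2.9 2.4
   vertex 0.2 3.1 3.7
  endloop
 endfacet
 facet normal 0.253 0.278 0.927
  outer loop
   vertex 3.2 2.7 3.0
   vertex 0.2 3.1 3.7
   vertex 3.2 1.7 3.3
  endloop
 endfacet
 facet normal 0.865 0.144 0.481
  outer loop
   vertex 3.2 2.7 3.0
   vertex 3.2 1.7 3.3
   vertex 3.5 2.9 2.4
  endloop
 endfacet
 facet normal 0.070 -0.132 0.989
  outer loop
   vertex 0.3 0.9 3.4
   vertex 3.2 1.7 3.3
   vertex 0.2 3.1 3.7
  endloop
 endfacet
 facet normal 0.236 -0.785 0.573
  outer loop
   vertex 0.3 0.9 3.4
   vertex 2.1 0.2 1.7
   vertex 3.2 1.7 3.3
  endloop
 endfacet
 facet normal -0.862 0.030 -0.505
  outer loop
   vertex 0.3 0.9 3.4
   vertex 0.2 3.1 3.7
   vertex 1.6 2.9 1.3
  endloop
 endfacet
 facet normal -0.714 -0.230 -0.661
  outer loop
   vertex 0.3 0.9 3.4
   vertex 1.6 2.9 1.3
   vertex 2.1 0.2 1.7
  endloop
 endfacet
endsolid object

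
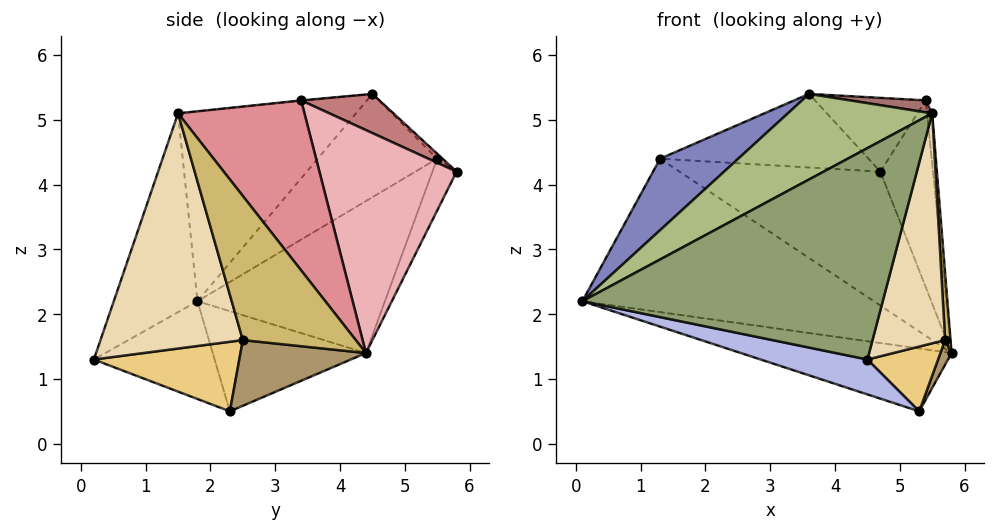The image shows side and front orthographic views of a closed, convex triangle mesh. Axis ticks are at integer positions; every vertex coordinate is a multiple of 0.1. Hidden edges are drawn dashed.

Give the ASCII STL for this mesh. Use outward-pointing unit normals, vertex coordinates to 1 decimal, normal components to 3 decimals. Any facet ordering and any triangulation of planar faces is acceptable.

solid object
 facet normal -0.360 0.560 -0.746
  outer loop
   vertex 1.3 5.5 4.4
   vertex 5.8 4.4 1.4
   vertex 0.1 1.8 2.2
  endloop
 endfacet
 facet normal -0.492 -0.322 0.809
  outer loop
   vertex 1.3 5.5 4.4
   vertex 0.1 1.8 2.2
   vertex 3.6 4.5 5.4
  endloop
 endfacet
 facet normal -0.317 0.436 -0.842
  outer loop
   vertex 5.3 2.3 0.5
   vertex 0.1 1.8 2.2
   vertex 5.8 4.4 1.4
  endloop
 endfacet
 facet normal -0.280 -0.247 -0.928
  outer loop
   vertex 5.3 2.3 0.5
   vertex 4.5 0.2 1.3
   vertex 0.1 1.8 2.2
  endloop
 endfacet
 facet normal -0.249 -0.894 0.372
  outer loop
   vertex 5.5 1.5 5.1
   vertex 0.1 1.8 2.2
   vertex 4.5 0.2 1.3
  endloop
 endfacet
 facet normal -0.455 -0.369 0.810
  outer loop
   vertex 5.5 1.5 5.1
   vertex 3.6 4.5 5.4
   vertex 0.1 1.8 2.2
  endloop
 endfacet
 facet normal -0.105 0.872 -0.477
  outer loop
   vertex 4.7 5.8 4.2
   vertex 5.8 4.4 1.4
   vertex 1.3 5.5 4.4
  endloop
 endfacet
 facet normal -0.018 0.686 0.727
  outer loop
   vertex 4.7 5.8 4.2
   vertex 1.3 5.5 4.4
   vertex 3.6 4.5 5.4
  endloop
 endfacet
 facet normal 0.941 -0.084 -0.327
  outer loop
   vertex 5.7 2.5 1.6
   vertex 5.3 2.3 0.5
   vertex 5.8 4.4 1.4
  endloop
 endfacet
 facet normal 0.998 -0.048 0.043
  outer loop
   vertex 5.7 2.5 1.6
   vertex 5.8 4.4 1.4
   vertex 5.5 1.5 5.1
  endloop
 endfacet
 facet normal 0.873 -0.424 -0.240
  outer loop
   vertex 5.7 2.5 1.6
   vertex 4.5 0.2 1.3
   vertex 5.3 2.3 0.5
  endloop
 endfacet
 facet normal 0.888 -0.453 -0.079
  outer loop
   vertex 5.7 2.5 1.6
   vertex 5.5 1.5 5.1
   vertex 4.5 0.2 1.3
  endloop
 endfacet
 facet normal -0.009 -0.105 0.994
  outer loop
   vertex 5.4 3.4 5.3
   vertex 3.6 4.5 5.4
   vertex 5.5 1.5 5.1
  endloop
 endfacet
 facet normal 0.333 0.471 0.816
  outer loop
   vertex 5.4 3.4 5.3
   vertex 4.7 5.8 4.2
   vertex 3.6 4.5 5.4
  endloop
 endfacet
 facet normal 0.993 0.040 0.112
  outer loop
   vertex 5.4 3.4 5.3
   vertex 5.5 1.5 5.1
   vertex 5.8 4.4 1.4
  endloop
 endfacet
 facet normal 0.918 0.352 0.184
  outer loop
   vertex 5.4 3.4 5.3
   vertex 5.8 4.4 1.4
   vertex 4.7 5.8 4.2
  endloop
 endfacet
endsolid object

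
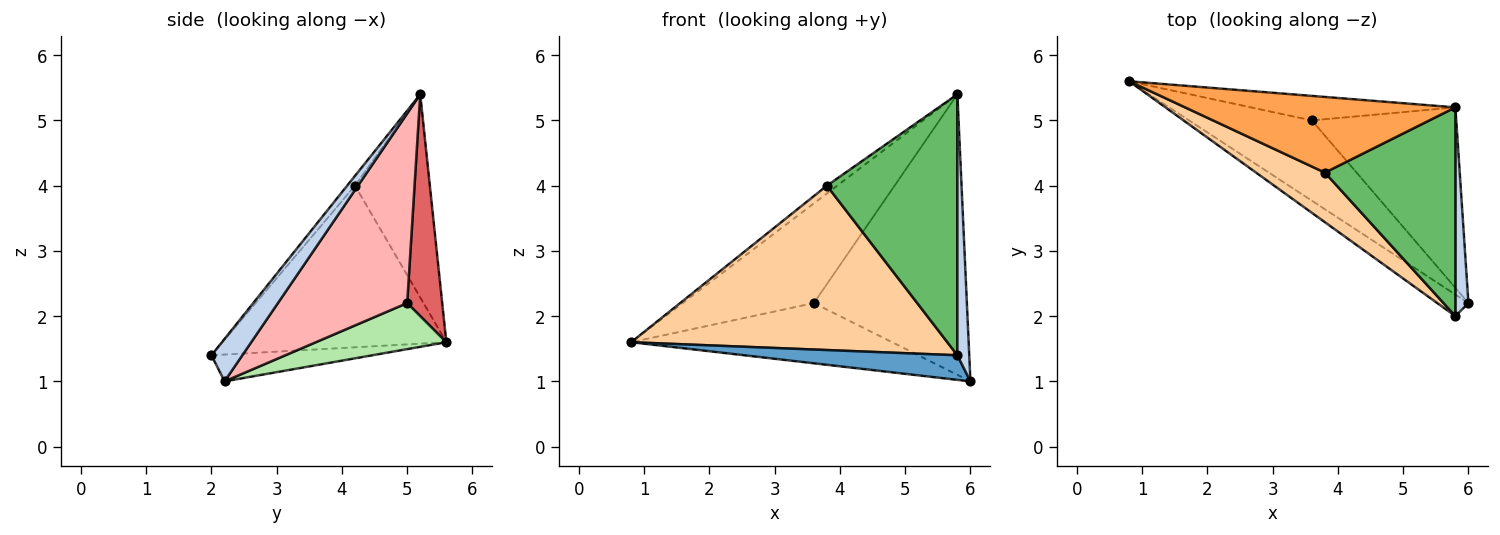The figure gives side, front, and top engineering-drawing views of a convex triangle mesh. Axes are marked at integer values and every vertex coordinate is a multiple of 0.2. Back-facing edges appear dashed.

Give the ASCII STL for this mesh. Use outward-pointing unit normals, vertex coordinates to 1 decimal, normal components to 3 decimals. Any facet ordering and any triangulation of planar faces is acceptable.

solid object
 facet normal -0.494 -0.654 -0.574
  outer loop
   vertex 5.8 2.0 1.4
   vertex 0.8 5.6 1.6
   vertex 6.0 2.2 1.0
  endloop
 endfacet
 facet normal 0.897 -0.345 0.276
  outer loop
   vertex 5.8 2.0 1.4
   vertex 6.0 2.2 1.0
   vertex 5.8 5.2 5.4
  endloop
 endfacet
 facet normal -0.599 0.082 0.797
  outer loop
   vertex 3.8 4.2 4.0
   vertex 5.8 5.2 5.4
   vertex 0.8 5.6 1.6
  endloop
 endfacet
 facet normal -0.561 -0.793 0.239
  outer loop
   vertex 3.8 4.2 4.0
   vertex 0.8 5.6 1.6
   vertex 5.8 2.0 1.4
  endloop
 endfacet
 facet normal -0.047 -0.780 0.624
  outer loop
   vertex 3.8 4.2 4.0
   vertex 5.8 2.0 1.4
   vertex 5.8 5.2 5.4
  endloop
 endfacet
 facet normal 0.287 0.575 -0.766
  outer loop
   vertex 3.6 5.0 2.2
   vertex 6.0 2.2 1.0
   vertex 0.8 5.6 1.6
  endloop
 endfacet
 facet normal 0.251 0.940 -0.231
  outer loop
   vertex 3.6 5.0 2.2
   vertex 0.8 5.6 1.6
   vertex 5.8 5.2 5.4
  endloop
 endfacet
 facet normal 0.579 0.686 -0.441
  outer loop
   vertex 3.6 5.0 2.2
   vertex 5.8 5.2 5.4
   vertex 6.0 2.2 1.0
  endloop
 endfacet
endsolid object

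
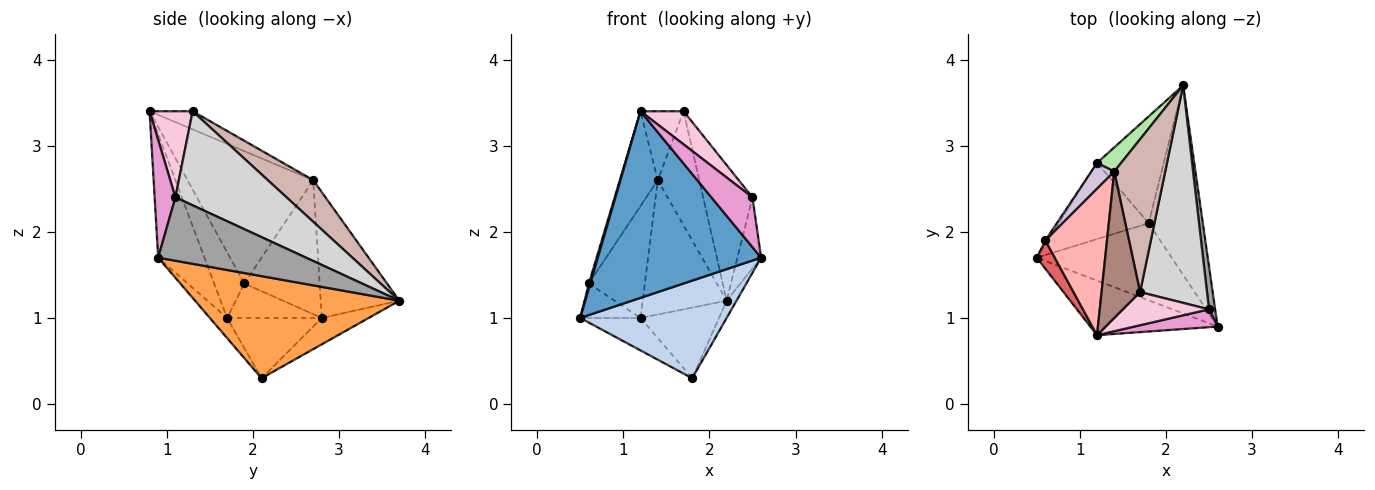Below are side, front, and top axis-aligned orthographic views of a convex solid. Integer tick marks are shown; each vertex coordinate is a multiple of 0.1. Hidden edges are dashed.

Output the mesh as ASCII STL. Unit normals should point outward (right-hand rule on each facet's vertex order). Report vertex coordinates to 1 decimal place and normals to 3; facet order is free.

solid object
 facet normal -0.263 -0.926 -0.271
  outer loop
   vertex 1.2 0.8 3.4
   vertex 0.5 1.7 1.0
   vertex 2.6 0.9 1.7
  endloop
 endfacet
 facet normal -0.092 -0.781 -0.617
  outer loop
   vertex 1.8 2.1 0.3
   vertex 2.6 0.9 1.7
   vertex 0.5 1.7 1.0
  endloop
 endfacet
 facet normal 0.883 0.043 -0.468
  outer loop
   vertex 1.8 2.1 0.3
   vertex 2.2 3.7 1.2
   vertex 2.6 0.9 1.7
  endloop
 endfacet
 facet normal -0.524 0.334 -0.783
  outer loop
   vertex 1.2 2.8 1.0
   vertex 1.8 2.1 0.3
   vertex 0.5 1.7 1.0
  endloop
 endfacet
 facet normal -0.313 0.524 -0.792
  outer loop
   vertex 1.2 2.8 1.0
   vertex 2.2 3.7 1.2
   vertex 1.8 2.1 0.3
  endloop
 endfacet
 facet normal -0.678 0.724 0.130
  outer loop
   vertex 1.2 2.8 1.0
   vertex 1.4 2.7 2.6
   vertex 2.2 3.7 1.2
  endloop
 endfacet
 facet normal -0.963 -0.046 0.264
  outer loop
   vertex 0.6 1.9 1.4
   vertex 0.5 1.7 1.0
   vertex 1.2 0.8 3.4
  endloop
 endfacet
 facet normal -0.874 0.264 0.407
  outer loop
   vertex 0.6 1.9 1.4
   vertex 1.2 0.8 3.4
   vertex 1.4 2.7 2.6
  endloop
 endfacet
 facet normal -0.842 0.536 -0.057
  outer loop
   vertex 0.6 1.9 1.4
   vertex 1.2 2.8 1.0
   vertex 0.5 1.7 1.0
  endloop
 endfacet
 facet normal -0.795 0.591 0.136
  outer loop
   vertex 0.6 1.9 1.4
   vertex 1.4 2.7 2.6
   vertex 1.2 2.8 1.0
  endloop
 endfacet
 facet normal -0.392 0.392 0.832
  outer loop
   vertex 1.7 1.3 3.4
   vertex 1.4 2.7 2.6
   vertex 1.2 0.8 3.4
  endloop
 endfacet
 facet normal 0.548 0.500 0.670
  outer loop
   vertex 1.7 1.3 3.4
   vertex 2.2 3.7 1.2
   vertex 1.4 2.7 2.6
  endloop
 endfacet
 facet normal 0.430 -0.850 0.304
  outer loop
   vertex 2.5 1.1 2.4
   vertex 1.2 0.8 3.4
   vertex 2.6 0.9 1.7
  endloop
 endfacet
 facet normal 0.577 -0.577 0.577
  outer loop
   vertex 2.5 1.1 2.4
   vertex 1.7 1.3 3.4
   vertex 1.2 0.8 3.4
  endloop
 endfacet
 facet normal 0.983 0.157 0.095
  outer loop
   vertex 2.5 1.1 2.4
   vertex 2.6 0.9 1.7
   vertex 2.2 3.7 1.2
  endloop
 endfacet
 facet normal 0.766 0.340 0.545
  outer loop
   vertex 2.5 1.1 2.4
   vertex 2.2 3.7 1.2
   vertex 1.7 1.3 3.4
  endloop
 endfacet
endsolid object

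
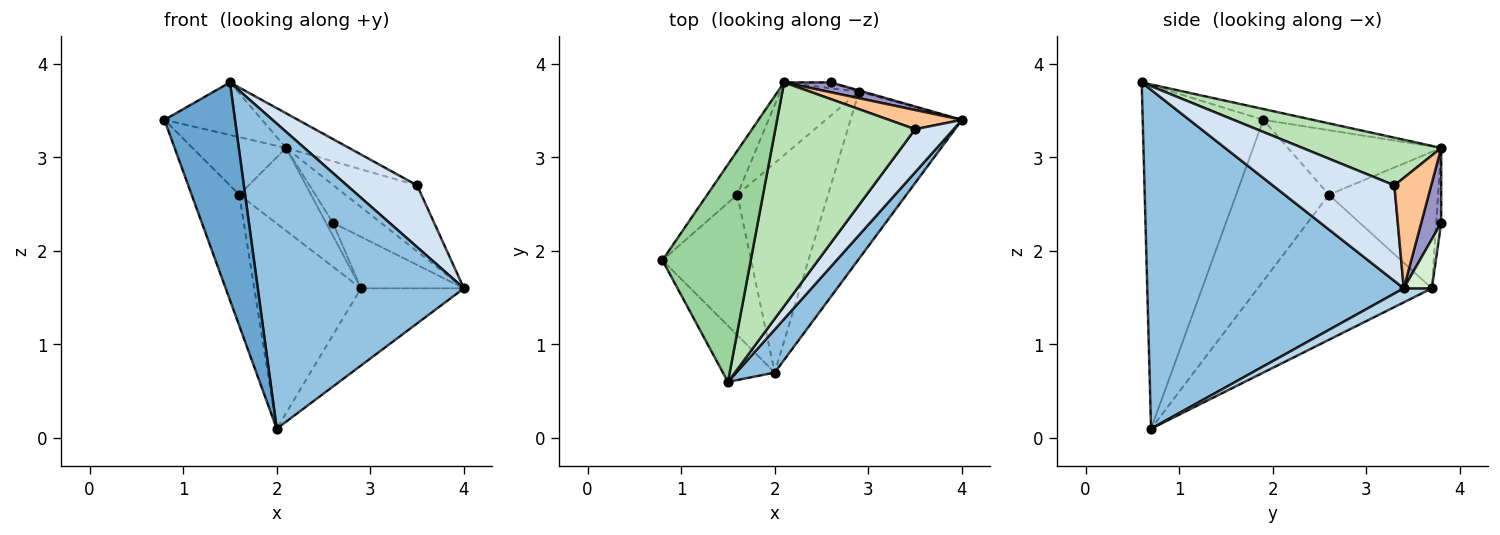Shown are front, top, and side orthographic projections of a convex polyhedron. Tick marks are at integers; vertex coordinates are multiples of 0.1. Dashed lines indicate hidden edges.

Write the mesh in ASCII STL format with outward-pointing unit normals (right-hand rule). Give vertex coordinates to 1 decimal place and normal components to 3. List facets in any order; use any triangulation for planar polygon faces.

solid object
 facet normal -0.856 -0.501 -0.129
  outer loop
   vertex 1.5 0.6 3.8
   vertex 0.8 1.9 3.4
   vertex 2.0 0.7 0.1
  endloop
 endfacet
 facet normal 0.776 -0.624 0.088
  outer loop
   vertex 1.5 0.6 3.8
   vertex 2.0 0.7 0.1
   vertex 4.0 3.4 1.6
  endloop
 endfacet
 facet normal 0.114 0.417 -0.902
  outer loop
   vertex 2.9 3.7 1.6
   vertex 4.0 3.4 1.6
   vertex 2.0 0.7 0.1
  endloop
 endfacet
 facet normal 0.818 -0.472 0.329
  outer loop
   vertex 3.5 3.3 2.7
   vertex 1.5 0.6 3.8
   vertex 4.0 3.4 1.6
  endloop
 endfacet
 facet normal -0.799 0.410 -0.440
  outer loop
   vertex 1.6 2.6 2.6
   vertex 2.0 0.7 0.1
   vertex 0.8 1.9 3.4
  endloop
 endfacet
 facet normal -0.752 0.461 -0.471
  outer loop
   vertex 1.6 2.6 2.6
   vertex 2.9 3.7 1.6
   vertex 2.0 0.7 0.1
  endloop
 endfacet
 facet normal 0.389 0.884 0.257
  outer loop
   vertex 2.1 3.8 3.1
   vertex 3.5 3.3 2.7
   vertex 4.0 3.4 1.6
  endloop
 endfacet
 facet normal -0.793 0.484 -0.369
  outer loop
   vertex 2.1 3.8 3.1
   vertex 1.6 2.6 2.6
   vertex 0.8 1.9 3.4
  endloop
 endfacet
 facet normal -0.753 0.495 -0.434
  outer loop
   vertex 2.1 3.8 3.1
   vertex 2.9 3.7 1.6
   vertex 1.6 2.6 2.6
  endloop
 endfacet
 facet normal -0.118 0.233 0.965
  outer loop
   vertex 2.1 3.8 3.1
   vertex 0.8 1.9 3.4
   vertex 1.5 0.6 3.8
  endloop
 endfacet
 facet normal 0.319 0.145 0.936
  outer loop
   vertex 2.1 3.8 3.1
   vertex 1.5 0.6 3.8
   vertex 3.5 3.3 2.7
  endloop
 endfacet
 facet normal 0.263 0.964 -0.025
  outer loop
   vertex 2.6 3.8 2.3
   vertex 4.0 3.4 1.6
   vertex 2.9 3.7 1.6
  endloop
 endfacet
 facet normal 0.373 0.898 0.233
  outer loop
   vertex 2.6 3.8 2.3
   vertex 2.1 3.8 3.1
   vertex 4.0 3.4 1.6
  endloop
 endfacet
 facet normal -0.552 0.759 -0.345
  outer loop
   vertex 2.6 3.8 2.3
   vertex 2.9 3.7 1.6
   vertex 2.1 3.8 3.1
  endloop
 endfacet
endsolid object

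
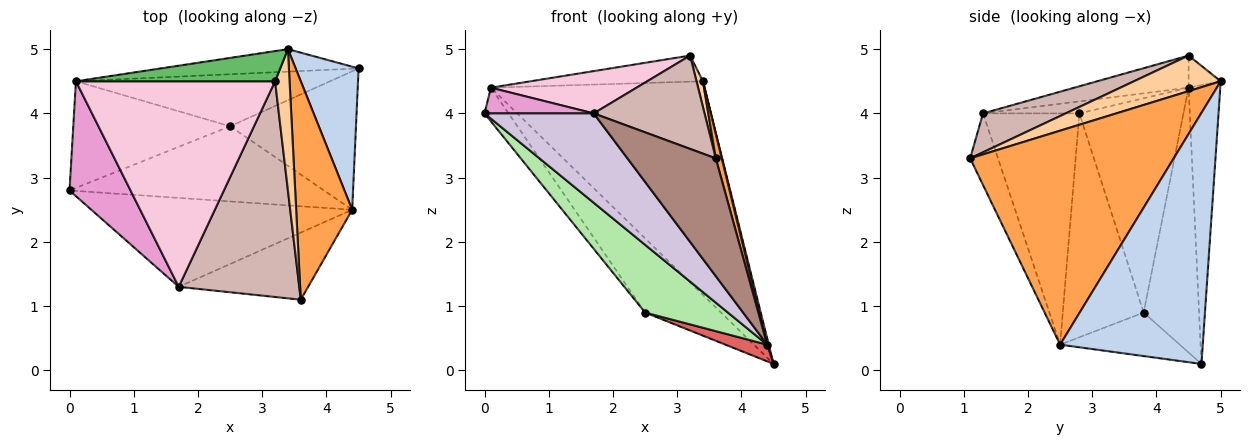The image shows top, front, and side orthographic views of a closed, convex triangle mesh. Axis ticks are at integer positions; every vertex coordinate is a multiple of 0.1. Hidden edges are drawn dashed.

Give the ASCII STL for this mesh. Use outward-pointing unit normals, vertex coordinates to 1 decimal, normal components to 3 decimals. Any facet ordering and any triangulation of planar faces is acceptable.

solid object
 facet normal -0.146 0.984 -0.104
  outer loop
   vertex 0.1 4.5 4.4
   vertex 3.4 5.0 4.5
   vertex 4.5 4.7 0.1
  endloop
 endfacet
 facet normal 0.970 -0.011 0.243
  outer loop
   vertex 4.4 2.5 0.4
   vertex 4.5 4.7 0.1
   vertex 3.4 5.0 4.5
  endloop
 endfacet
 facet normal 0.967 -0.028 0.253
  outer loop
   vertex 4.4 2.5 0.4
   vertex 3.4 5.0 4.5
   vertex 3.6 1.1 3.3
  endloop
 endfacet
 facet normal 0.924 -0.068 0.376
  outer loop
   vertex 3.2 4.5 4.9
   vertex 3.6 1.1 3.3
   vertex 3.4 5.0 4.5
  endloop
 endfacet
 facet normal -0.121 0.649 0.751
  outer loop
   vertex 3.2 4.5 4.9
   vertex 3.4 5.0 4.5
   vertex 0.1 4.5 4.4
  endloop
 endfacet
 facet normal -0.547 -0.560 -0.622
  outer loop
   vertex 2.5 3.8 0.9
   vertex 4.4 2.5 0.4
   vertex 0.0 2.8 4.0
  endloop
 endfacet
 facet normal -0.325 -0.113 -0.939
  outer loop
   vertex 2.5 3.8 0.9
   vertex 4.5 4.7 0.1
   vertex 4.4 2.5 0.4
  endloop
 endfacet
 facet normal -0.793 0.183 -0.581
  outer loop
   vertex 2.5 3.8 0.9
   vertex 0.0 2.8 4.0
   vertex 0.1 4.5 4.4
  endloop
 endfacet
 facet normal -0.513 0.703 -0.493
  outer loop
   vertex 2.5 3.8 0.9
   vertex 0.1 4.5 4.4
   vertex 4.5 4.7 0.1
  endloop
 endfacet
 facet normal -0.530 -0.601 -0.598
  outer loop
   vertex 1.7 1.3 4.0
   vertex 0.0 2.8 4.0
   vertex 4.4 2.5 0.4
  endloop
 endfacet
 facet normal -0.264 -0.838 -0.477
  outer loop
   vertex 1.7 1.3 4.0
   vertex 4.4 2.5 0.4
   vertex 3.6 1.1 3.3
  endloop
 endfacet
 facet normal 0.284 -0.381 0.880
  outer loop
   vertex 1.7 1.3 4.0
   vertex 3.6 1.1 3.3
   vertex 3.2 4.5 4.9
  endloop
 endfacet
 facet normal -0.189 -0.214 0.958
  outer loop
   vertex 1.7 1.3 4.0
   vertex 0.1 4.5 4.4
   vertex 0.0 2.8 4.0
  endloop
 endfacet
 facet normal -0.156 -0.199 0.968
  outer loop
   vertex 1.7 1.3 4.0
   vertex 3.2 4.5 4.9
   vertex 0.1 4.5 4.4
  endloop
 endfacet
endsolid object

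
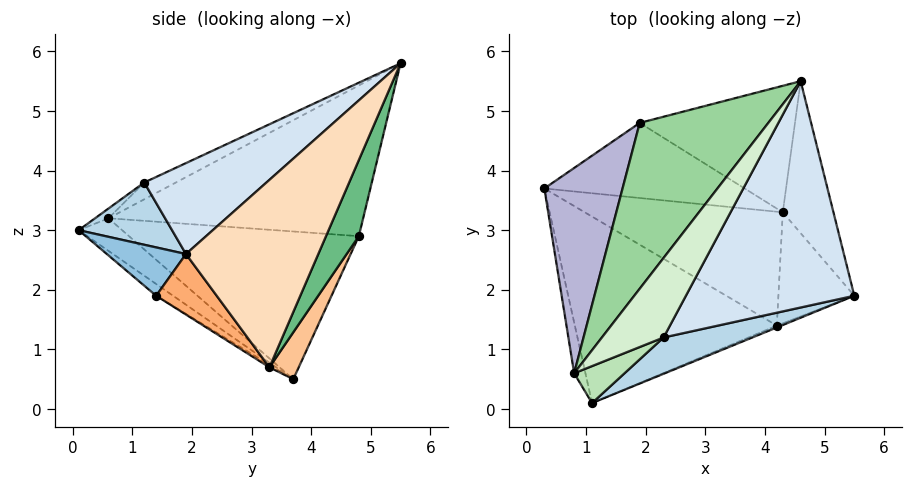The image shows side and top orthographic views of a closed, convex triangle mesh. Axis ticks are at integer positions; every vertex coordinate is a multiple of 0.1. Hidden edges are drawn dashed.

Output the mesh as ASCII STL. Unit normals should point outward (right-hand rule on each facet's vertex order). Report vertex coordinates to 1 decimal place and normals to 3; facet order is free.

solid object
 facet normal -0.047 -0.577 -0.815
  outer loop
   vertex 4.2 1.4 1.9
   vertex 1.1 0.1 3.0
   vertex 0.3 3.7 0.5
  endloop
 endfacet
 facet normal 0.376 -0.926 -0.036
  outer loop
   vertex 4.2 1.4 1.9
   vertex 5.5 1.9 2.6
   vertex 1.1 0.1 3.0
  endloop
 endfacet
 facet normal 0.364 -0.774 0.518
  outer loop
   vertex 2.3 1.2 3.8
   vertex 1.1 0.1 3.0
   vertex 5.5 1.9 2.6
  endloop
 endfacet
 facet normal 0.396 -0.553 0.733
  outer loop
   vertex 2.3 1.2 3.8
   vertex 5.5 1.9 2.6
   vertex 4.6 5.5 5.8
  endloop
 endfacet
 facet normal -0.011 -0.534 -0.846
  outer loop
   vertex 4.3 3.3 0.7
   vertex 4.2 1.4 1.9
   vertex 0.3 3.7 0.5
  endloop
 endfacet
 facet normal 0.552 -0.466 -0.692
  outer loop
   vertex 4.3 3.3 0.7
   vertex 5.5 1.9 2.6
   vertex 4.2 1.4 1.9
  endloop
 endfacet
 facet normal 0.111 0.873 -0.474
  outer loop
   vertex 4.3 3.3 0.7
   vertex 0.3 3.7 0.5
   vertex 1.9 4.8 2.9
  endloop
 endfacet
 facet normal 0.873 0.428 -0.236
  outer loop
   vertex 4.3 3.3 0.7
   vertex 4.6 5.5 5.8
   vertex 5.5 1.9 2.6
  endloop
 endfacet
 facet normal 0.195 0.896 -0.398
  outer loop
   vertex 4.3 3.3 0.7
   vertex 1.9 4.8 2.9
   vertex 4.6 5.5 5.8
  endloop
 endfacet
 facet normal -0.739 0.239 0.630
  outer loop
   vertex 0.8 0.6 3.2
   vertex 4.6 5.5 5.8
   vertex 1.9 4.8 2.9
  endloop
 endfacet
 facet normal -0.170 -0.452 0.876
  outer loop
   vertex 0.8 0.6 3.2
   vertex 1.1 0.1 3.0
   vertex 2.3 1.2 3.8
  endloop
 endfacet
 facet normal -0.251 -0.295 0.922
  outer loop
   vertex 0.8 0.6 3.2
   vertex 2.3 1.2 3.8
   vertex 4.6 5.5 5.8
  endloop
 endfacet
 facet normal -0.866 -0.400 -0.299
  outer loop
   vertex 0.8 0.6 3.2
   vertex 0.3 3.7 0.5
   vertex 1.1 0.1 3.0
  endloop
 endfacet
 facet normal -0.854 0.256 0.452
  outer loop
   vertex 0.8 0.6 3.2
   vertex 1.9 4.8 2.9
   vertex 0.3 3.7 0.5
  endloop
 endfacet
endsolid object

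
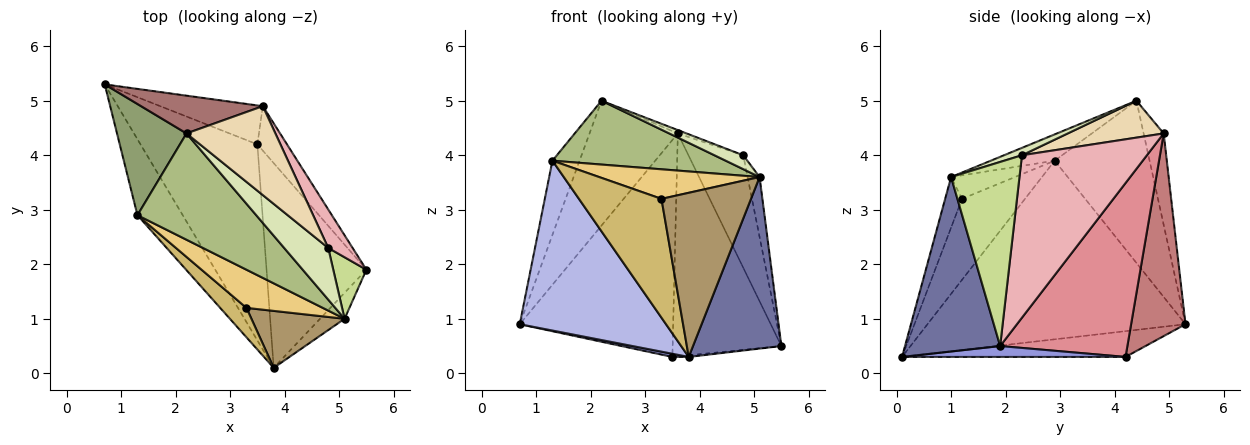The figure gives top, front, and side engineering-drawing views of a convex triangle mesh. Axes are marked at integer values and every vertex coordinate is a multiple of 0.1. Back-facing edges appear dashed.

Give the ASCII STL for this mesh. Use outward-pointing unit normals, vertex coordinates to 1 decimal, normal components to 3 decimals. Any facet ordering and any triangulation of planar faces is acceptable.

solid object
 facet normal 0.729 -0.677 -0.102
  outer loop
   vertex 5.1 1.0 3.6
   vertex 3.8 0.1 0.3
   vertex 5.5 1.9 0.5
  endloop
 endfacet
 facet normal -0.215 -0.016 -0.976
  outer loop
   vertex 3.5 4.2 0.3
   vertex 3.8 0.1 0.3
   vertex 0.7 5.3 0.9
  endloop
 endfacet
 facet normal 0.109 0.008 -0.994
  outer loop
   vertex 3.5 4.2 0.3
   vertex 5.5 1.9 0.5
   vertex 3.8 0.1 0.3
  endloop
 endfacet
 facet normal -0.850 -0.482 -0.215
  outer loop
   vertex 1.3 2.9 3.9
   vertex 0.7 5.3 0.9
   vertex 3.8 0.1 0.3
  endloop
 endfacet
 facet normal -0.889 0.254 0.381
  outer loop
   vertex 1.3 2.9 3.9
   vertex 2.2 4.4 5.0
   vertex 0.7 5.3 0.9
  endloop
 endfacet
 facet normal -0.186 -0.506 0.842
  outer loop
   vertex 1.3 2.9 3.9
   vertex 5.1 1.0 3.6
   vertex 2.2 4.4 5.0
  endloop
 endfacet
 facet normal 0.970 0.170 0.175
  outer loop
   vertex 4.8 2.3 4.0
   vertex 5.1 1.0 3.6
   vertex 5.5 1.9 0.5
  endloop
 endfacet
 facet normal 0.159 -0.257 0.953
  outer loop
   vertex 4.8 2.3 4.0
   vertex 2.2 4.4 5.0
   vertex 5.1 1.0 3.6
  endloop
 endfacet
 facet normal -0.175 -0.930 0.323
  outer loop
   vertex 3.3 1.2 3.2
   vertex 3.8 0.1 0.3
   vertex 5.1 1.0 3.6
  endloop
 endfacet
 facet normal -0.595 -0.780 0.193
  outer loop
   vertex 3.3 1.2 3.2
   vertex 1.3 2.9 3.9
   vertex 3.8 0.1 0.3
  endloop
 endfacet
 facet normal -0.237 -0.595 0.768
  outer loop
   vertex 3.3 1.2 3.2
   vertex 5.1 1.0 3.6
   vertex 1.3 2.9 3.9
  endloop
 endfacet
 facet normal 0.383 0.035 0.923
  outer loop
   vertex 3.6 4.9 4.4
   vertex 2.2 4.4 5.0
   vertex 4.8 2.3 4.0
  endloop
 endfacet
 facet normal -0.213 0.935 0.283
  outer loop
   vertex 3.6 4.9 4.4
   vertex 0.7 5.3 0.9
   vertex 2.2 4.4 5.0
  endloop
 endfacet
 facet normal 0.329 0.929 -0.167
  outer loop
   vertex 3.6 4.9 4.4
   vertex 3.5 4.2 0.3
   vertex 0.7 5.3 0.9
  endloop
 endfacet
 facet normal 0.754 0.644 -0.128
  outer loop
   vertex 3.6 4.9 4.4
   vertex 5.5 1.9 0.5
   vertex 3.5 4.2 0.3
  endloop
 endfacet
 facet normal 0.907 0.398 0.136
  outer loop
   vertex 3.6 4.9 4.4
   vertex 4.8 2.3 4.0
   vertex 5.5 1.9 0.5
  endloop
 endfacet
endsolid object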